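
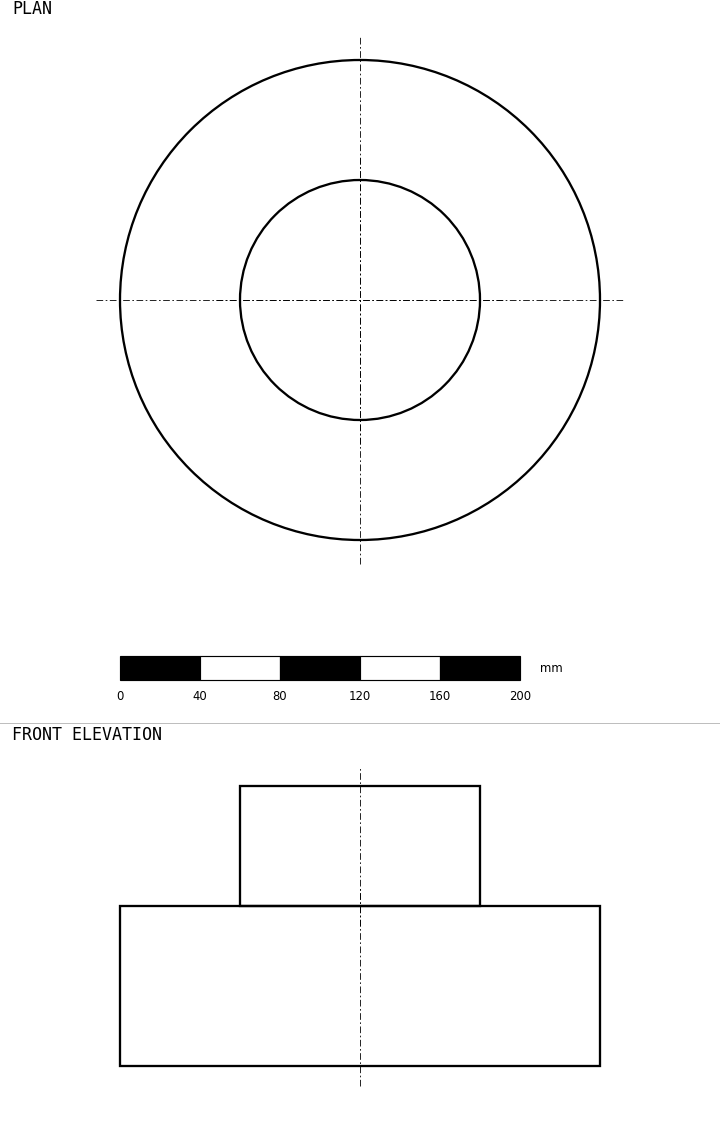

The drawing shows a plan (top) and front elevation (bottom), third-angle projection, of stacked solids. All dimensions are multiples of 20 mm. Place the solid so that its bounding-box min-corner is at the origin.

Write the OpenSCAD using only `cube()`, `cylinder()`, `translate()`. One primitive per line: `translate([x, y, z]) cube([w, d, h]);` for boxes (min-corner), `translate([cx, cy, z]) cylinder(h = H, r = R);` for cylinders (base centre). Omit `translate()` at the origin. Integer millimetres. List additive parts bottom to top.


translate([120, 120, 0]) cylinder(h = 80, r = 120);
translate([120, 120, 80]) cylinder(h = 60, r = 60);


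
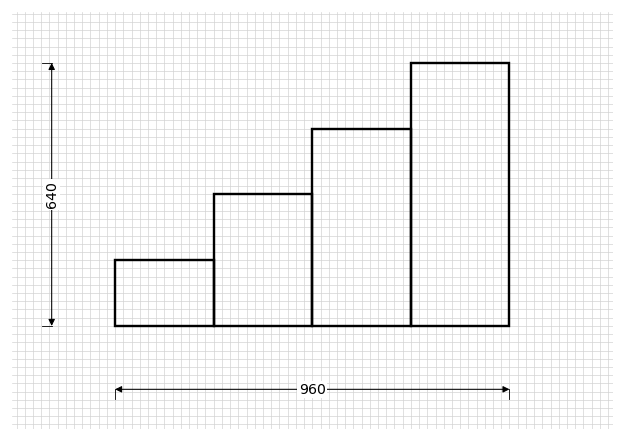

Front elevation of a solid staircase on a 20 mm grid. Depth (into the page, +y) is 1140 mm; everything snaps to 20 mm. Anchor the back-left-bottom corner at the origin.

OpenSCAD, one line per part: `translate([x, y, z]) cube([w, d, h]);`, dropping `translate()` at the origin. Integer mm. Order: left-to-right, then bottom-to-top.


cube([240, 1140, 160]);
translate([240, 0, 0]) cube([240, 1140, 320]);
translate([480, 0, 0]) cube([240, 1140, 480]);
translate([720, 0, 0]) cube([240, 1140, 640]);


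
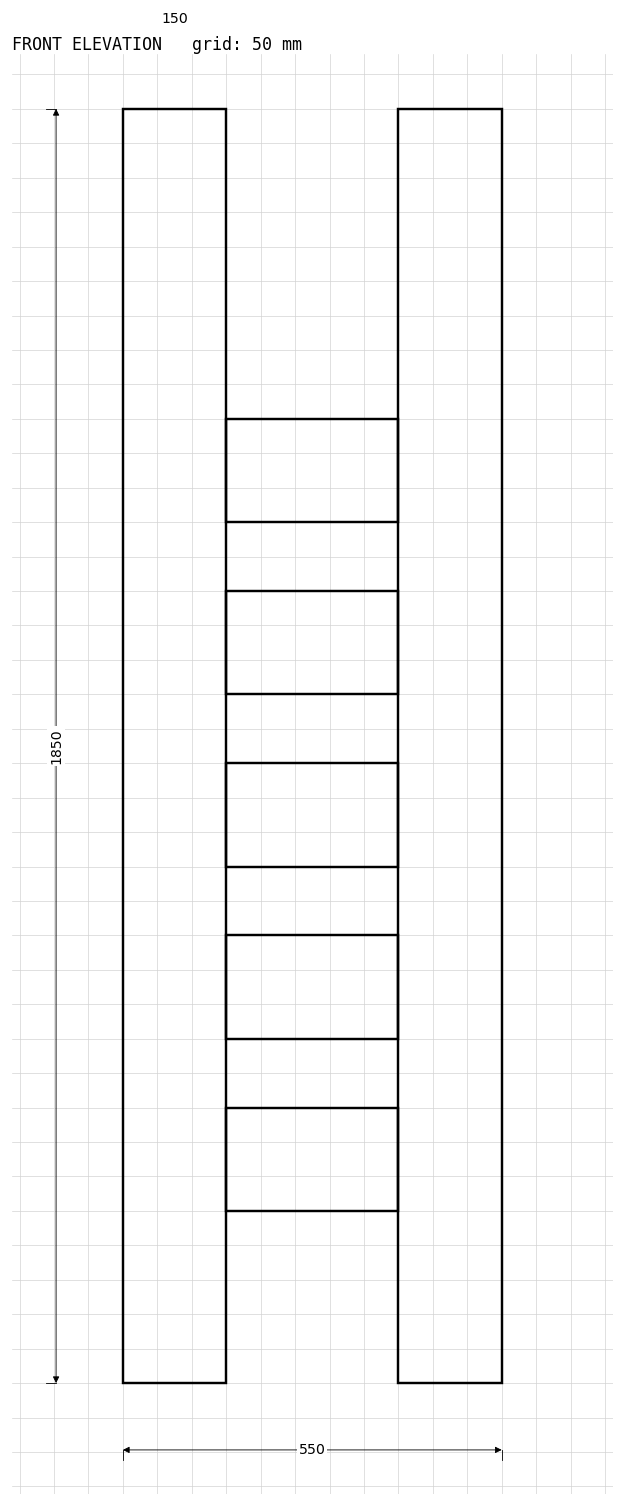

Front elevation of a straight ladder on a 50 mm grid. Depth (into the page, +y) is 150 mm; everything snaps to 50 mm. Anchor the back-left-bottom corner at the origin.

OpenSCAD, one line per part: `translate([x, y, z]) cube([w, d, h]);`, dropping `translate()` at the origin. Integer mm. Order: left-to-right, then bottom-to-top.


cube([150, 150, 1850]);
translate([150, 0, 250]) cube([250, 150, 150]);
translate([150, 0, 500]) cube([250, 150, 150]);
translate([150, 0, 750]) cube([250, 150, 150]);
translate([150, 0, 1000]) cube([250, 150, 150]);
translate([150, 0, 1250]) cube([250, 150, 150]);
translate([400, 0, 0]) cube([150, 150, 1850]);


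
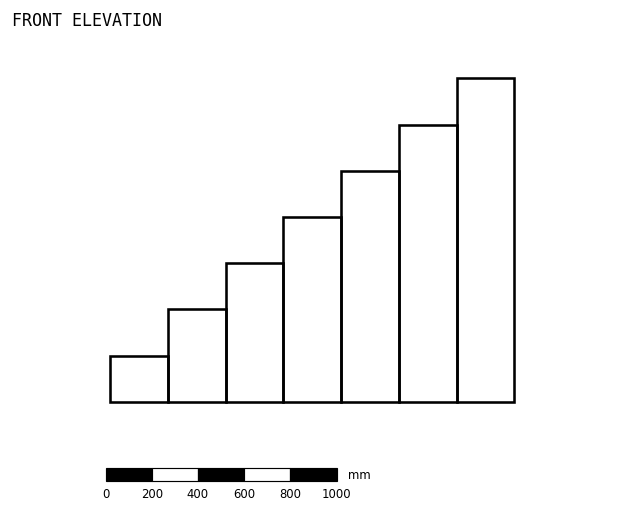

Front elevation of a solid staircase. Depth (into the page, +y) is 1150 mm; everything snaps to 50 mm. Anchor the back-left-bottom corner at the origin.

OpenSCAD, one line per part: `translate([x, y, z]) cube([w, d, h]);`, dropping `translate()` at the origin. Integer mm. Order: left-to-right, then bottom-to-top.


cube([250, 1150, 200]);
translate([250, 0, 0]) cube([250, 1150, 400]);
translate([500, 0, 0]) cube([250, 1150, 600]);
translate([750, 0, 0]) cube([250, 1150, 800]);
translate([1000, 0, 0]) cube([250, 1150, 1000]);
translate([1250, 0, 0]) cube([250, 1150, 1200]);
translate([1500, 0, 0]) cube([250, 1150, 1400]);


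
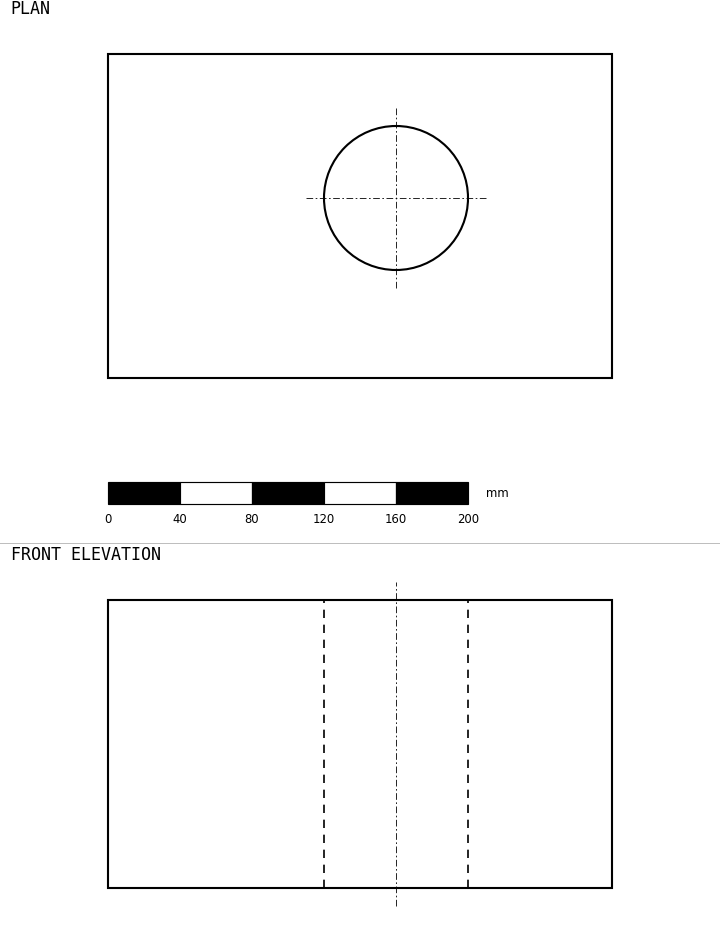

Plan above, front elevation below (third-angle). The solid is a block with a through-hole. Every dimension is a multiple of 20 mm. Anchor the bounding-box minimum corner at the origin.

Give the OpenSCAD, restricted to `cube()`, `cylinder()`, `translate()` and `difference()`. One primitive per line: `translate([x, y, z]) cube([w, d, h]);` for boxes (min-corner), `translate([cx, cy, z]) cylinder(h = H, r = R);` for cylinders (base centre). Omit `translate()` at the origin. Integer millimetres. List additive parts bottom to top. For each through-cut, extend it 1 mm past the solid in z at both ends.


difference() {
  cube([280, 180, 160]);
  translate([160, 100, -1]) cylinder(h = 162, r = 40);
}


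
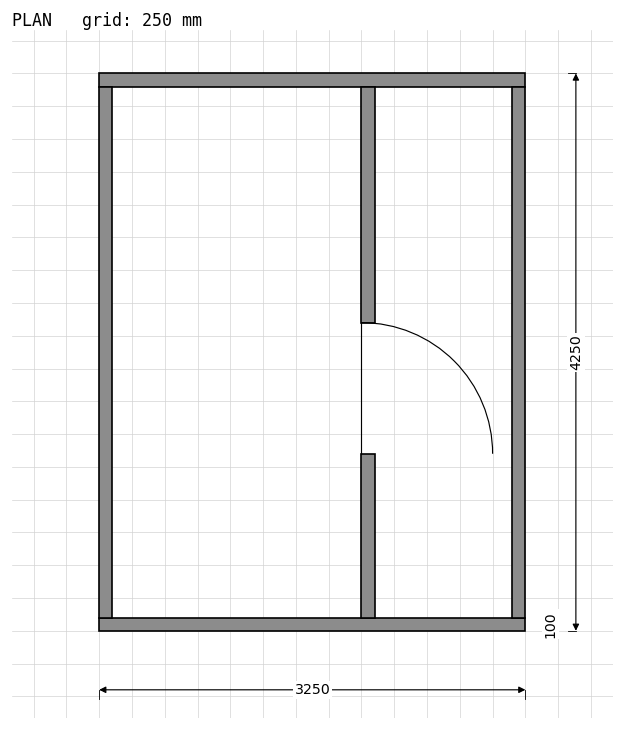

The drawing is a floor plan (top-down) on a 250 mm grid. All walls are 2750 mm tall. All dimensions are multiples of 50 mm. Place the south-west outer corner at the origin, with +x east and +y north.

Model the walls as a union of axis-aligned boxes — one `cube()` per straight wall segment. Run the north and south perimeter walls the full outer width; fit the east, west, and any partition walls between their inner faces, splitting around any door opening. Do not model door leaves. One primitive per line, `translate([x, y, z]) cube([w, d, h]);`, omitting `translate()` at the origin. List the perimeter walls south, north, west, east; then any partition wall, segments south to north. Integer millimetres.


cube([3250, 100, 2750]);
translate([0, 4150, 0]) cube([3250, 100, 2750]);
translate([0, 100, 0]) cube([100, 4050, 2750]);
translate([3150, 100, 0]) cube([100, 4050, 2750]);
translate([2000, 100, 0]) cube([100, 1250, 2750]);
translate([2000, 2350, 0]) cube([100, 1800, 2750]);


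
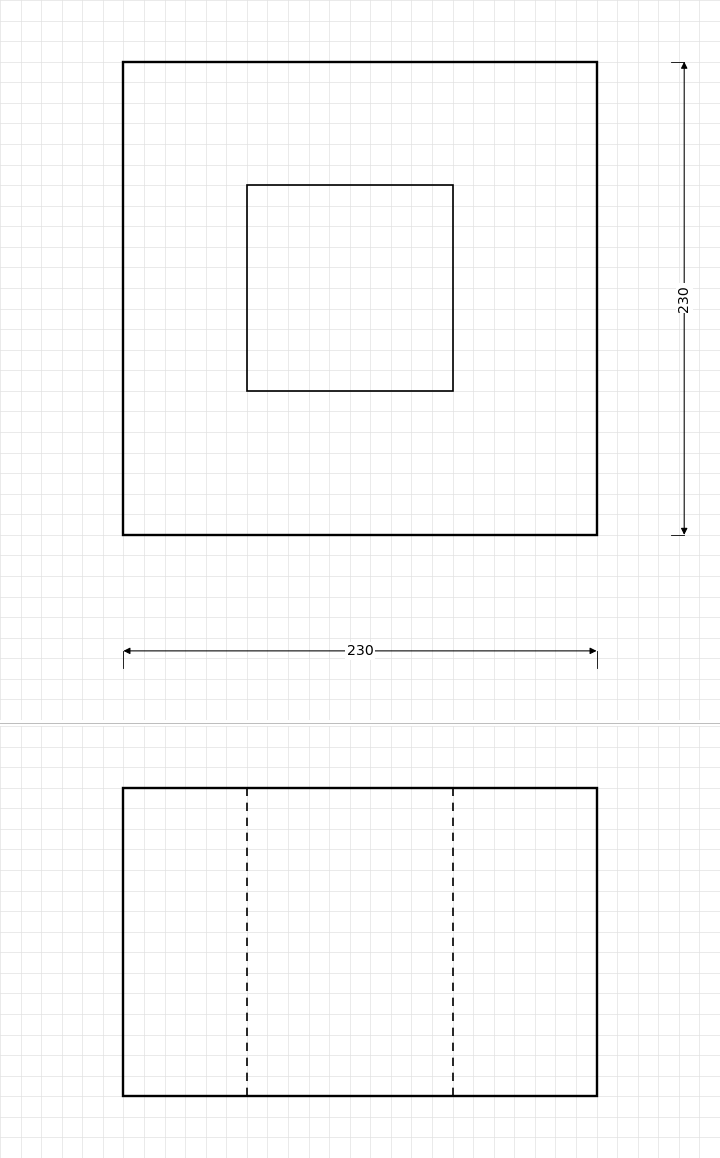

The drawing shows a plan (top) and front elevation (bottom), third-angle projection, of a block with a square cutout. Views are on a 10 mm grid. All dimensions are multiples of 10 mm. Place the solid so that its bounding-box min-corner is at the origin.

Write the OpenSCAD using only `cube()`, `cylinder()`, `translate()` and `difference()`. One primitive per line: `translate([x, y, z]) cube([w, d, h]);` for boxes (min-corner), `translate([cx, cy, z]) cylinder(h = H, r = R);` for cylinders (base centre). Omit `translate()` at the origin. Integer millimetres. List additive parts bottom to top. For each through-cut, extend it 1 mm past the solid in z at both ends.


difference() {
  cube([230, 230, 150]);
  translate([60, 70, -1]) cube([100, 100, 152]);
}


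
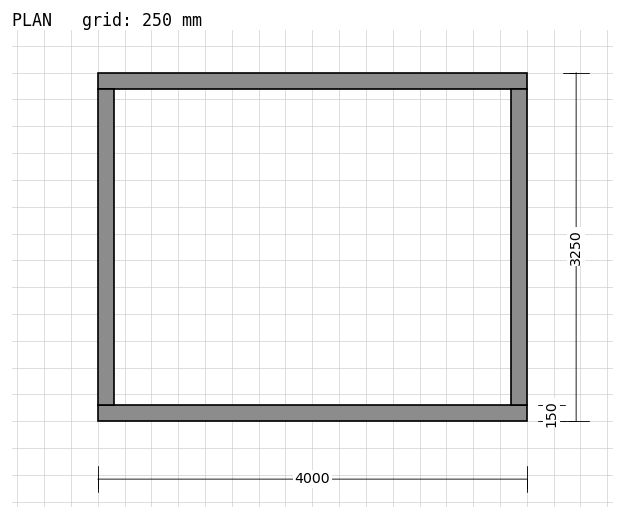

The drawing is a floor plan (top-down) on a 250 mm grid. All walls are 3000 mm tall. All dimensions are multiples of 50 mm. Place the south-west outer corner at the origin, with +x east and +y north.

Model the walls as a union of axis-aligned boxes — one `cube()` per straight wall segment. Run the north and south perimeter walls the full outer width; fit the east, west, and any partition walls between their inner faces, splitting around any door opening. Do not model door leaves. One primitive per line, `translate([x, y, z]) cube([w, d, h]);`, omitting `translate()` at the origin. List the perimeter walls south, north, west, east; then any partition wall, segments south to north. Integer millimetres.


cube([4000, 150, 3000]);
translate([0, 3100, 0]) cube([4000, 150, 3000]);
translate([0, 150, 0]) cube([150, 2950, 3000]);
translate([3850, 150, 0]) cube([150, 2950, 3000]);


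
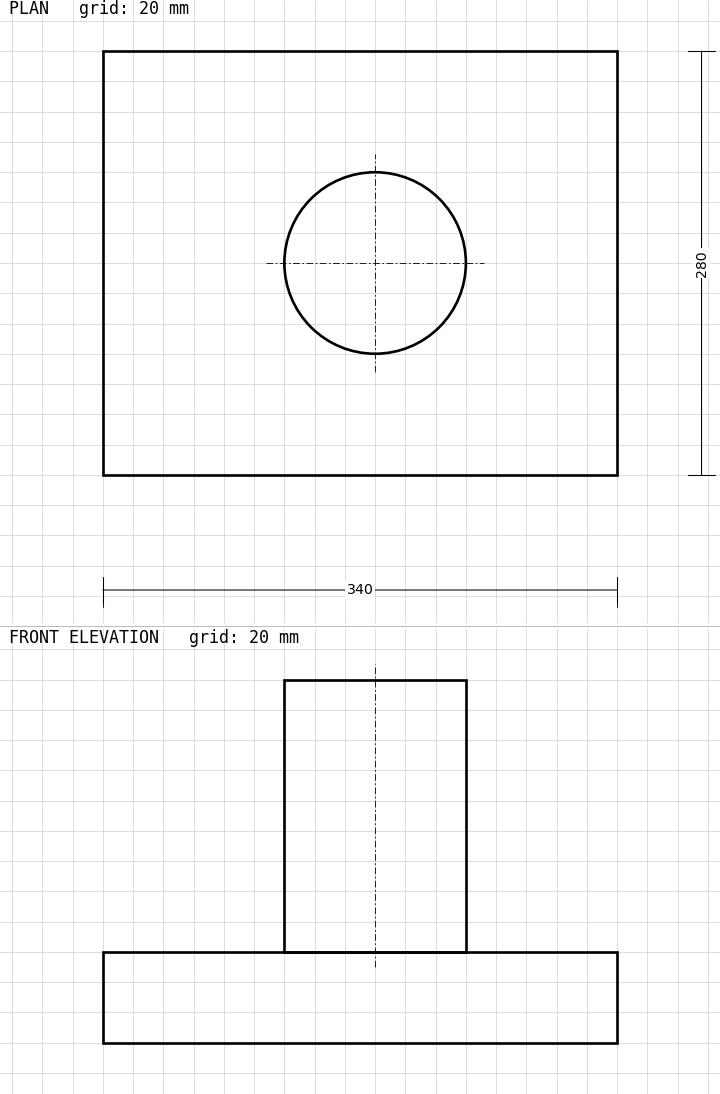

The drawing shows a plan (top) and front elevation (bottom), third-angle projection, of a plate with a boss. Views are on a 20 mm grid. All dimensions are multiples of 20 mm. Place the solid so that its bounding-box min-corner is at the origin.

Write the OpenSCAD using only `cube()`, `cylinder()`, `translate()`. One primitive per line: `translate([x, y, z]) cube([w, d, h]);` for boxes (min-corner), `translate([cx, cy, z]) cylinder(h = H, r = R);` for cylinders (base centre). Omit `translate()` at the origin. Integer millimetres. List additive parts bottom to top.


cube([340, 280, 60]);
translate([180, 140, 60]) cylinder(h = 180, r = 60);


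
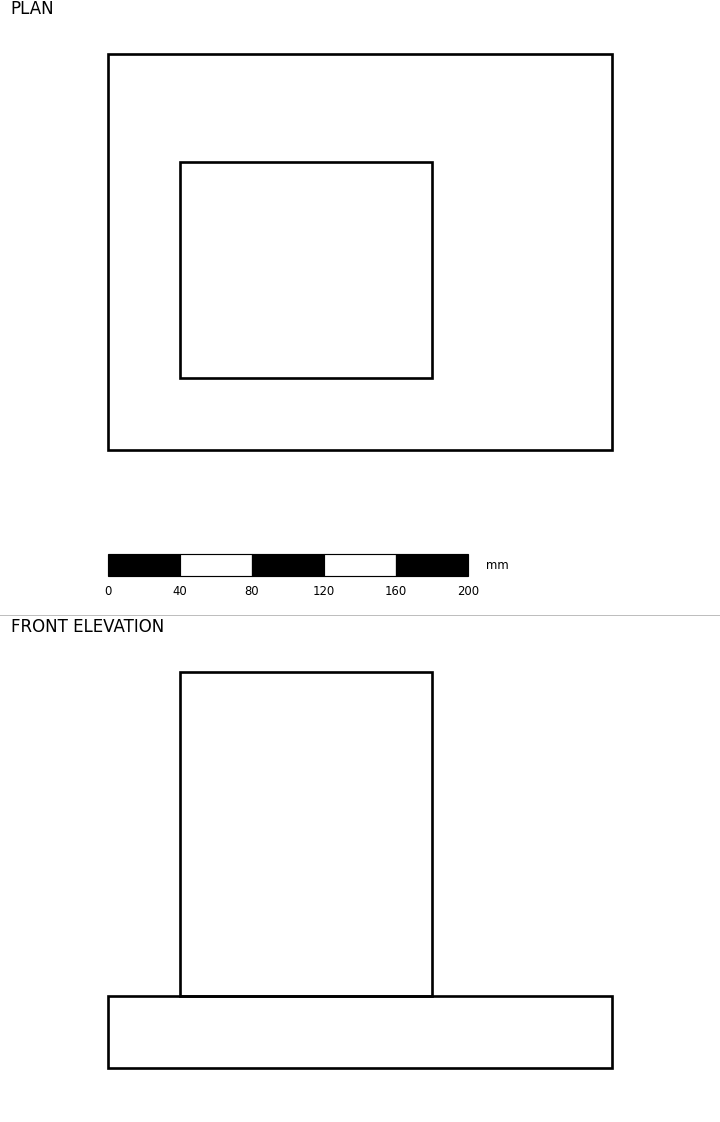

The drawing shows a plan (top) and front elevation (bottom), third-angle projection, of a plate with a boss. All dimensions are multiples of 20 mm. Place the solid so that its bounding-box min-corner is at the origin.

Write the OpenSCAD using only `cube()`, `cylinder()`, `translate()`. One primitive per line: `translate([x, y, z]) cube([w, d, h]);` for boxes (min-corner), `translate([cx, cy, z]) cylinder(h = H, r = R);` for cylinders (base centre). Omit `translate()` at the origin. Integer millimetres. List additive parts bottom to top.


cube([280, 220, 40]);
translate([40, 40, 40]) cube([140, 120, 180]);


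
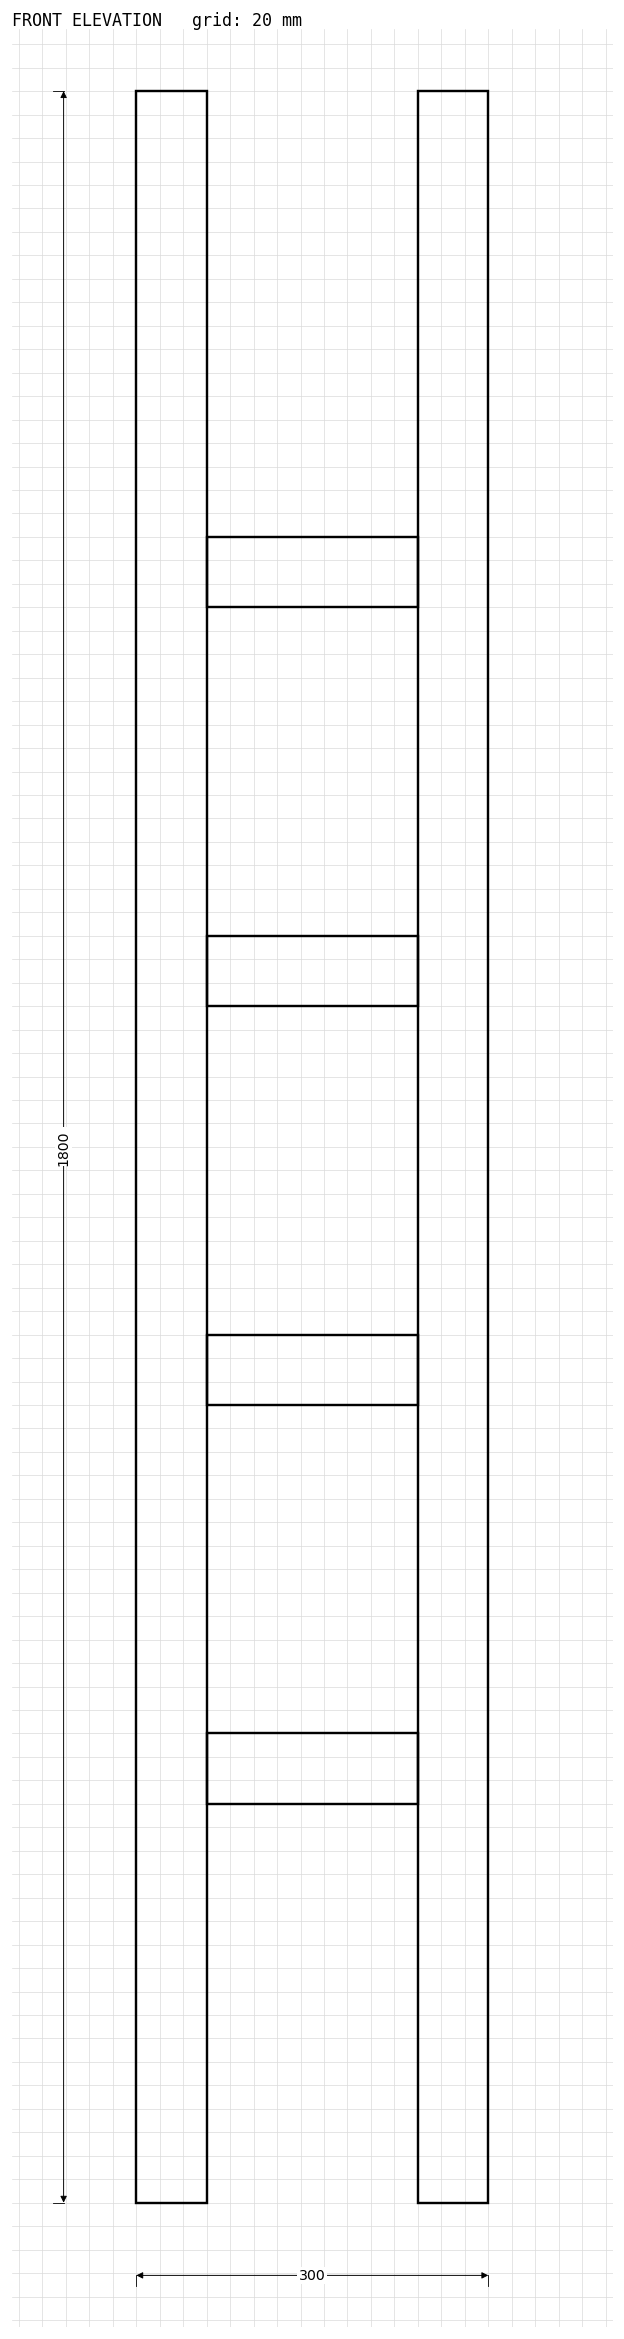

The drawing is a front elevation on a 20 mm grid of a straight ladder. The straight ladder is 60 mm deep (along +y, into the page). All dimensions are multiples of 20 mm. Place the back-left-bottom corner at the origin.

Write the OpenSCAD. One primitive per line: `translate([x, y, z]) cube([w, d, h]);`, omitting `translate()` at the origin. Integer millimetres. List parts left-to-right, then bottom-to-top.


cube([60, 60, 1800]);
translate([60, 0, 340]) cube([180, 60, 60]);
translate([60, 0, 680]) cube([180, 60, 60]);
translate([60, 0, 1020]) cube([180, 60, 60]);
translate([60, 0, 1360]) cube([180, 60, 60]);
translate([240, 0, 0]) cube([60, 60, 1800]);


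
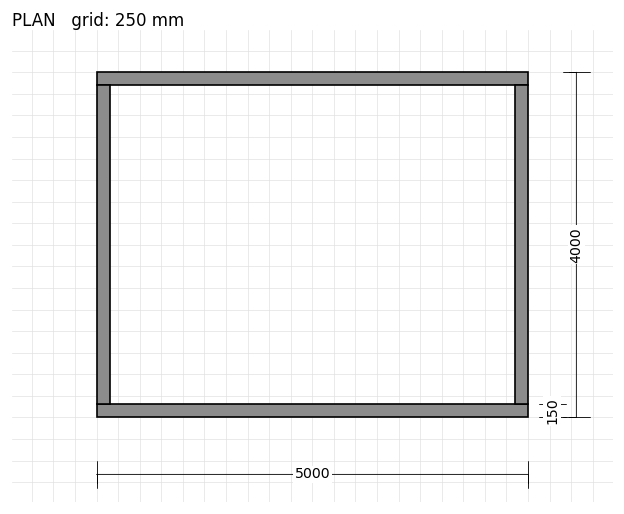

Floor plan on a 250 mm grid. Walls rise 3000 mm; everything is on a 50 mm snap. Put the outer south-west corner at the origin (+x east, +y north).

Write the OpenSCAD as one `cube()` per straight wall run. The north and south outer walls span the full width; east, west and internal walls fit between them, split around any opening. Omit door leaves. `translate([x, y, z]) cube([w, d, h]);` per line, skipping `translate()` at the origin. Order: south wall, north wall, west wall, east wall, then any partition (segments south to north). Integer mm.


cube([5000, 150, 3000]);
translate([0, 3850, 0]) cube([5000, 150, 3000]);
translate([0, 150, 0]) cube([150, 3700, 3000]);
translate([4850, 150, 0]) cube([150, 3700, 3000]);


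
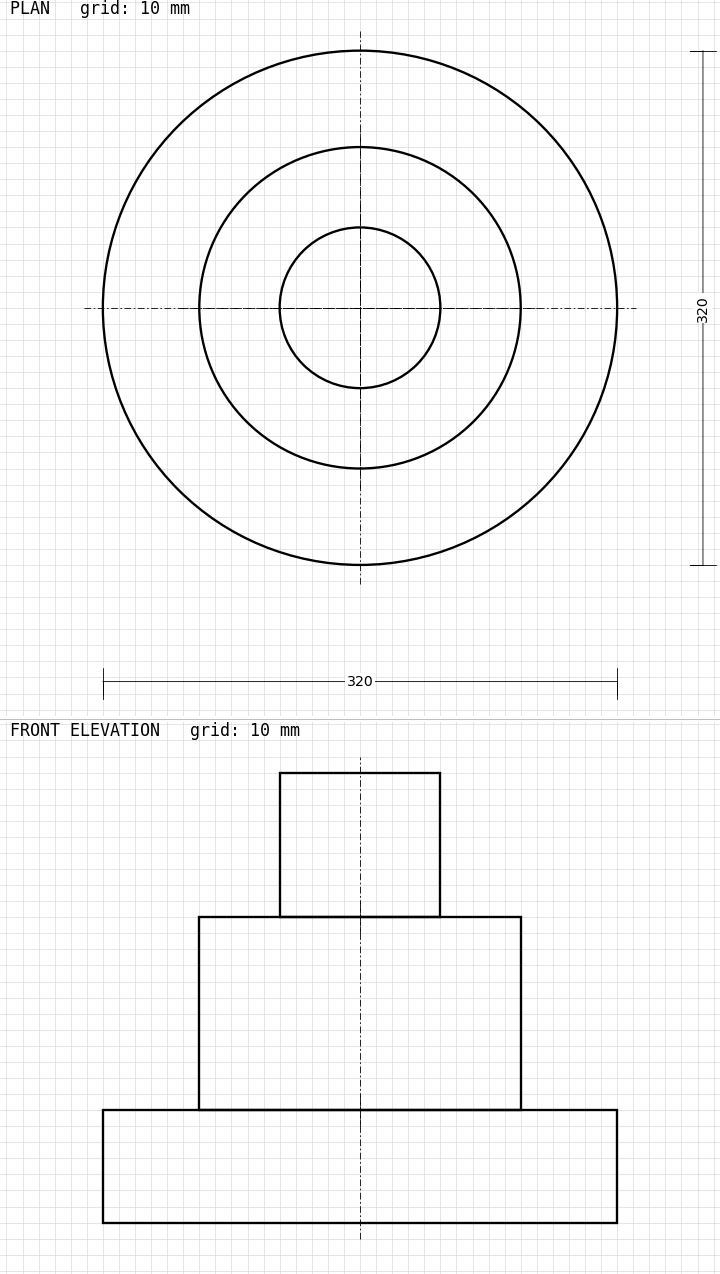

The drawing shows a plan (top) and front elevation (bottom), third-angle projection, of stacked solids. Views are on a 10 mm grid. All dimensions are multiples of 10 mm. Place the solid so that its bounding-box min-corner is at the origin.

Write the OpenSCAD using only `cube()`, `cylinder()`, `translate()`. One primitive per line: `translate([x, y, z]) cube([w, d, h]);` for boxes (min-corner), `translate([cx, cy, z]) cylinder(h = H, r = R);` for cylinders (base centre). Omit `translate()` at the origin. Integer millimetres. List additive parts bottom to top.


translate([160, 160, 0]) cylinder(h = 70, r = 160);
translate([160, 160, 70]) cylinder(h = 120, r = 100);
translate([160, 160, 190]) cylinder(h = 90, r = 50);


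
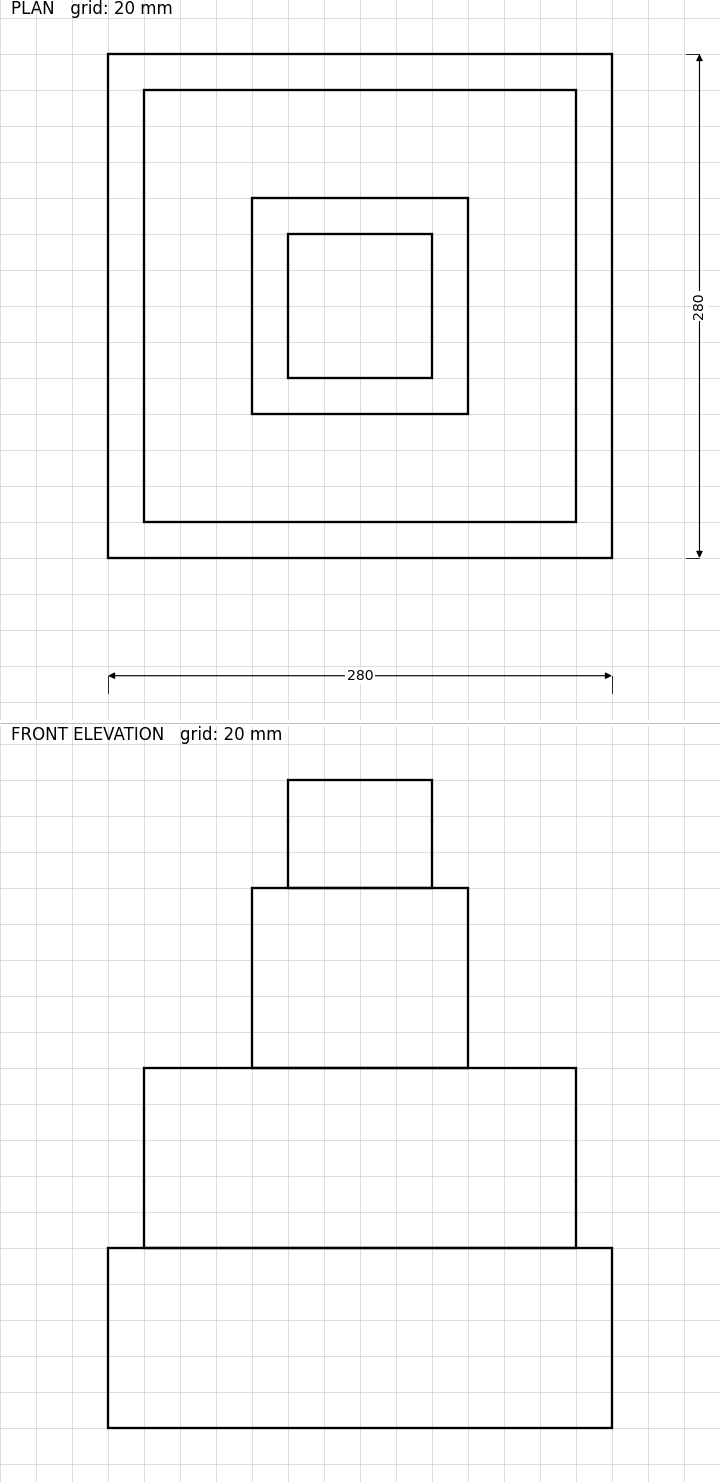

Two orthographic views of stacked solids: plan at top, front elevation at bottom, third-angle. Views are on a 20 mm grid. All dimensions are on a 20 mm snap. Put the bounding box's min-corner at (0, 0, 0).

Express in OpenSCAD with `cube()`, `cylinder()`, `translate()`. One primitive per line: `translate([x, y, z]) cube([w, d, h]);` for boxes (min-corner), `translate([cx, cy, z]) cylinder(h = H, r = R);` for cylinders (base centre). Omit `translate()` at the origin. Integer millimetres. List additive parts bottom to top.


cube([280, 280, 100]);
translate([20, 20, 100]) cube([240, 240, 100]);
translate([80, 80, 200]) cube([120, 120, 100]);
translate([100, 100, 300]) cube([80, 80, 60]);


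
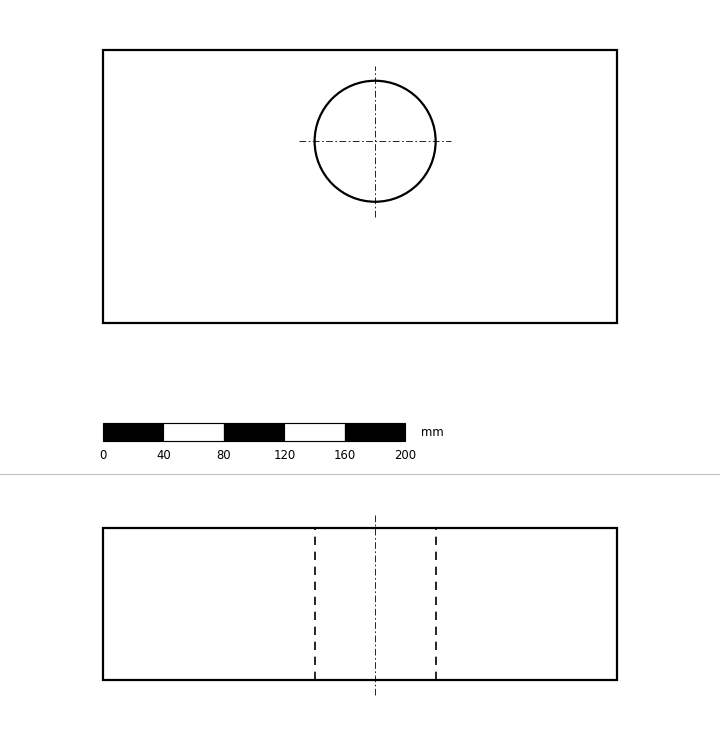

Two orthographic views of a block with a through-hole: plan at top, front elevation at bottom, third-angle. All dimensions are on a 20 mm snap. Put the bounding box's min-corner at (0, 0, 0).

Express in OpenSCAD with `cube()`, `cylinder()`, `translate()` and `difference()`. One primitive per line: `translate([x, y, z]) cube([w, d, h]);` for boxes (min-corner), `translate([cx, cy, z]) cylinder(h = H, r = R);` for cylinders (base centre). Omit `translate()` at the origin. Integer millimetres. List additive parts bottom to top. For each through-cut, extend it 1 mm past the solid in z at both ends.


difference() {
  cube([340, 180, 100]);
  translate([180, 120, -1]) cylinder(h = 102, r = 40);
}


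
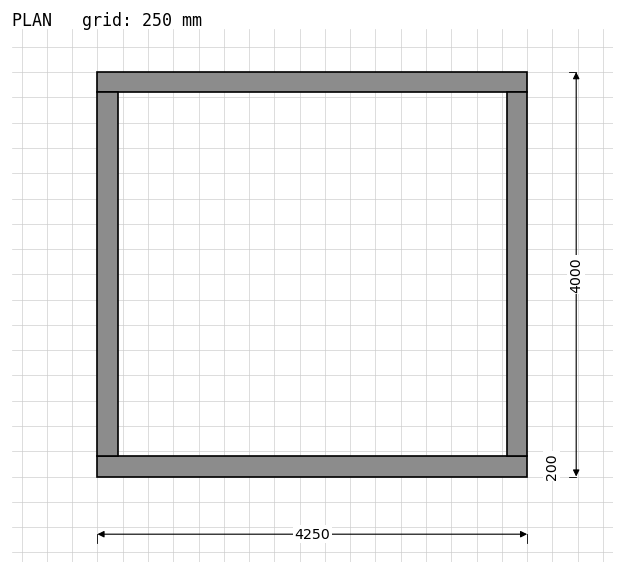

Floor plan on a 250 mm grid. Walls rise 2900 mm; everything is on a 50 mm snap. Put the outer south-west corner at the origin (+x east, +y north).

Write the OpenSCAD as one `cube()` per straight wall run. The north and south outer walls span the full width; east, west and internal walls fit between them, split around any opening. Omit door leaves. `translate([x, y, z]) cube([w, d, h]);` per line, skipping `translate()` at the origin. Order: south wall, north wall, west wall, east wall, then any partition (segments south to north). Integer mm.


cube([4250, 200, 2900]);
translate([0, 3800, 0]) cube([4250, 200, 2900]);
translate([0, 200, 0]) cube([200, 3600, 2900]);
translate([4050, 200, 0]) cube([200, 3600, 2900]);


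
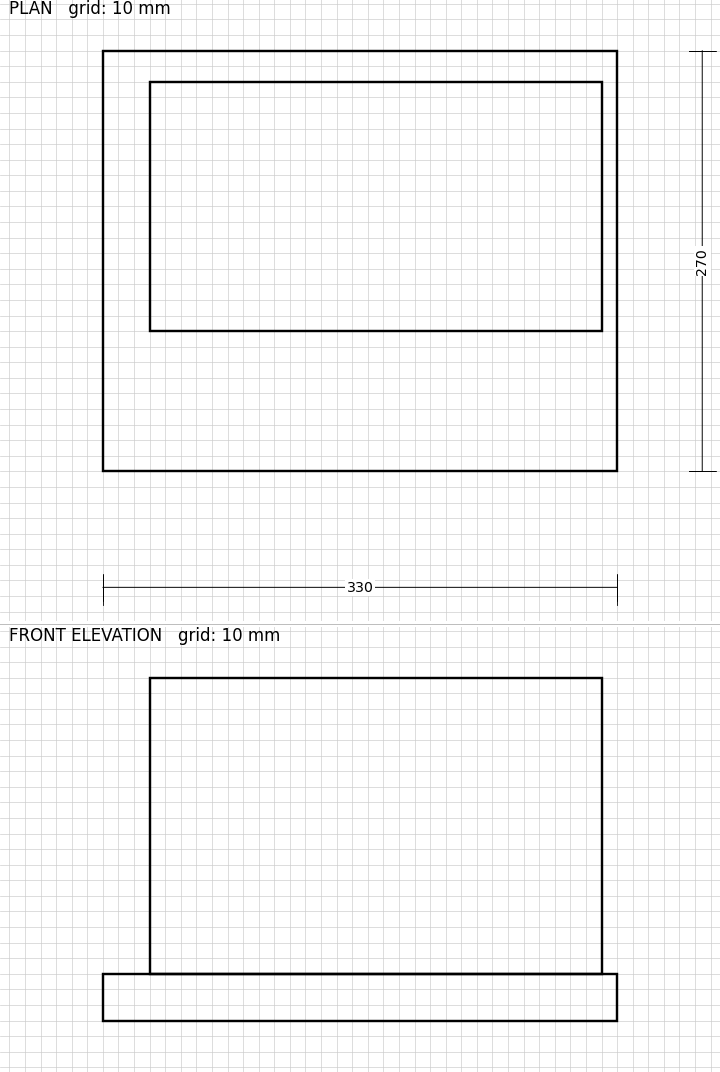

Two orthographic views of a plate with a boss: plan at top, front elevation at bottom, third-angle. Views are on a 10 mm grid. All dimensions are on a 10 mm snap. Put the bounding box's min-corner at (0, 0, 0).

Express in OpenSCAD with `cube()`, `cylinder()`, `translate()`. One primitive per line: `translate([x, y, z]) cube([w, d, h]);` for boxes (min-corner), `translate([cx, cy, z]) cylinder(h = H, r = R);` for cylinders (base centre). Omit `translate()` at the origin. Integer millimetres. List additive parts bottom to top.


cube([330, 270, 30]);
translate([30, 90, 30]) cube([290, 160, 190]);


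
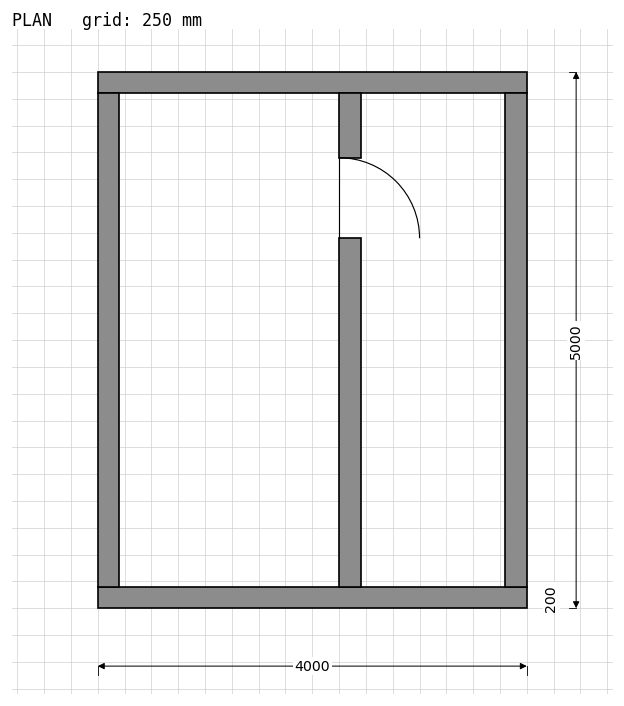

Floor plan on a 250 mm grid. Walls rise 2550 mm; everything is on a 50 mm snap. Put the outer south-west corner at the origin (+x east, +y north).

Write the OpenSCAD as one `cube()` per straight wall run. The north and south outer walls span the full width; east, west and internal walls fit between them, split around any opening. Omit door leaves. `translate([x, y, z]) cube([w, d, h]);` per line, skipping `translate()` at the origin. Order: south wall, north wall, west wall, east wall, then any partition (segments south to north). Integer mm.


cube([4000, 200, 2550]);
translate([0, 4800, 0]) cube([4000, 200, 2550]);
translate([0, 200, 0]) cube([200, 4600, 2550]);
translate([3800, 200, 0]) cube([200, 4600, 2550]);
translate([2250, 200, 0]) cube([200, 3250, 2550]);
translate([2250, 4200, 0]) cube([200, 600, 2550]);


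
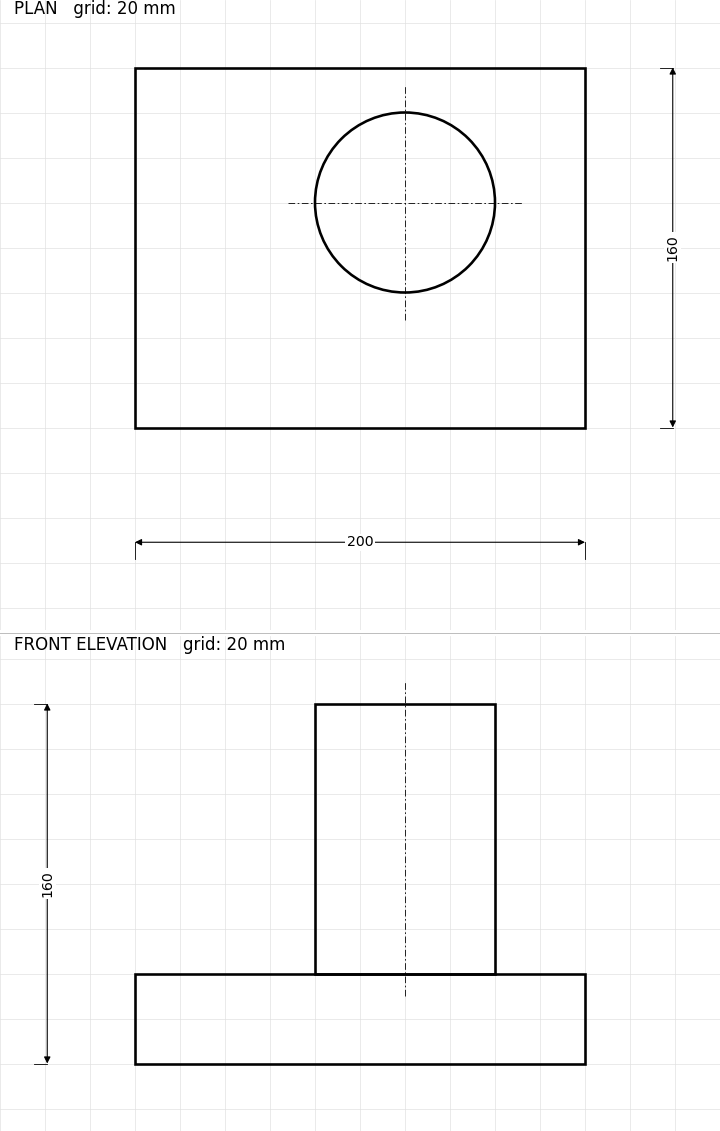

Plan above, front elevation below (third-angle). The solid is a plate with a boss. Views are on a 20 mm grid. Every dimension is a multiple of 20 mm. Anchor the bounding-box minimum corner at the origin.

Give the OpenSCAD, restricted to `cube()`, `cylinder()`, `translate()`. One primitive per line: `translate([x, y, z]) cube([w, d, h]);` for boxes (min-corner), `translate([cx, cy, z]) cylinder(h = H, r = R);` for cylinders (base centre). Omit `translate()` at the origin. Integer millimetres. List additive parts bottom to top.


cube([200, 160, 40]);
translate([120, 100, 40]) cylinder(h = 120, r = 40);


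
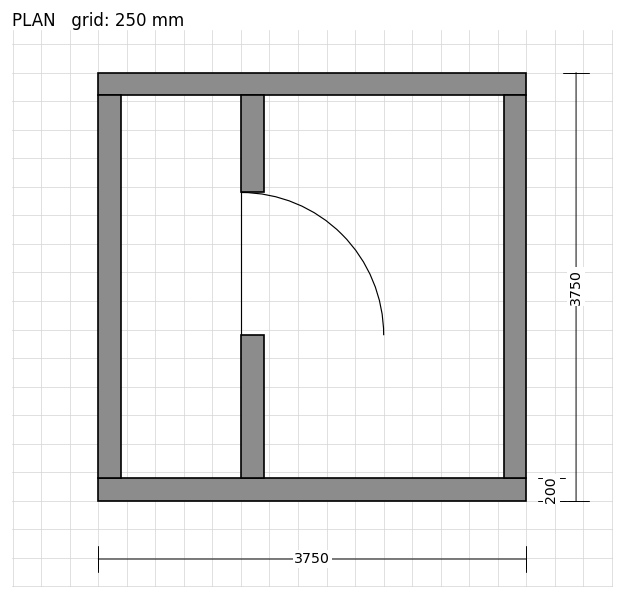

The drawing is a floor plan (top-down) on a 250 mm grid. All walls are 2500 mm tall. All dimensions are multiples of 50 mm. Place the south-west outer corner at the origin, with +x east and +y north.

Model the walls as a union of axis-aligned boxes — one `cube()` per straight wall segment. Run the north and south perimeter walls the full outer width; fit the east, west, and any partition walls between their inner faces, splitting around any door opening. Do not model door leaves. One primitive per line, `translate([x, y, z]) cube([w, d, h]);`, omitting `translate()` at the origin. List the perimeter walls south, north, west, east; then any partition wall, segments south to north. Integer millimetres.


cube([3750, 200, 2500]);
translate([0, 3550, 0]) cube([3750, 200, 2500]);
translate([0, 200, 0]) cube([200, 3350, 2500]);
translate([3550, 200, 0]) cube([200, 3350, 2500]);
translate([1250, 200, 0]) cube([200, 1250, 2500]);
translate([1250, 2700, 0]) cube([200, 850, 2500]);


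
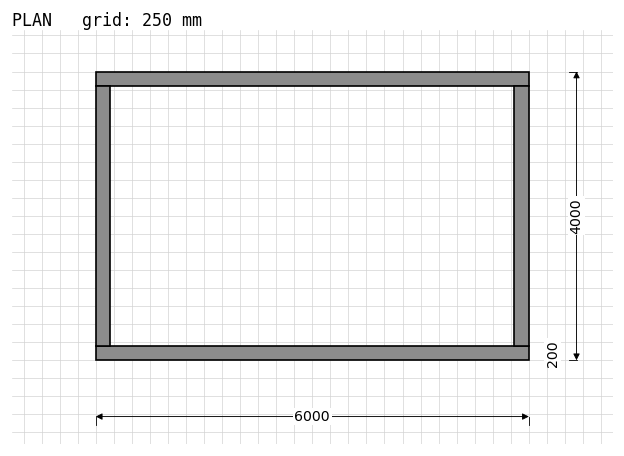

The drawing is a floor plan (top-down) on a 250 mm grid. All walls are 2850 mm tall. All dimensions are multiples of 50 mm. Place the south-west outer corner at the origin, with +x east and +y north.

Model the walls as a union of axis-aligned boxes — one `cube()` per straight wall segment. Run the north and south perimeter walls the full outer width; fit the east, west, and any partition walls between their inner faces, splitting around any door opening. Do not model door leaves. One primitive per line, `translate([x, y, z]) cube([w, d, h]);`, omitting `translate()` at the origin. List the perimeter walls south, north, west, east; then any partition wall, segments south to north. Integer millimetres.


cube([6000, 200, 2850]);
translate([0, 3800, 0]) cube([6000, 200, 2850]);
translate([0, 200, 0]) cube([200, 3600, 2850]);
translate([5800, 200, 0]) cube([200, 3600, 2850]);


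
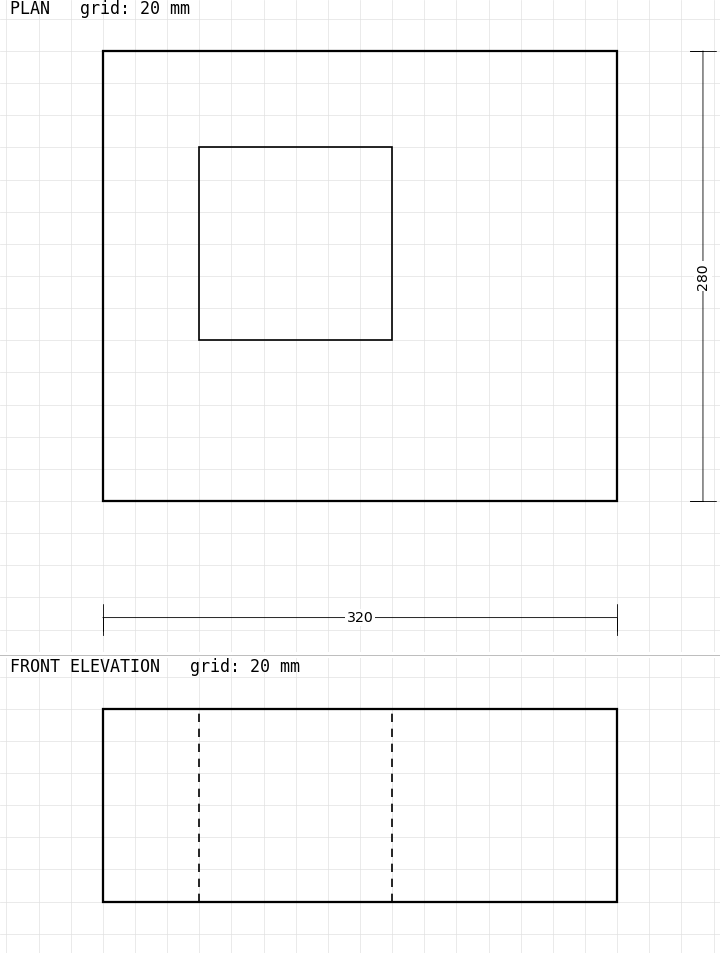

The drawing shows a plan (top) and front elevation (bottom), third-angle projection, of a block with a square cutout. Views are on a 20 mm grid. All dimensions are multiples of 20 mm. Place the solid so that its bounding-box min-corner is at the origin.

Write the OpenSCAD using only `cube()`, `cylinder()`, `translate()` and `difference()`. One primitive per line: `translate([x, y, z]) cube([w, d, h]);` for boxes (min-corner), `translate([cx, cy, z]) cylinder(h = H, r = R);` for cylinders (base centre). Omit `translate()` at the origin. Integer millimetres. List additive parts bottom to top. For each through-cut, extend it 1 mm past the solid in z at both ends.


difference() {
  cube([320, 280, 120]);
  translate([60, 100, -1]) cube([120, 120, 122]);
}


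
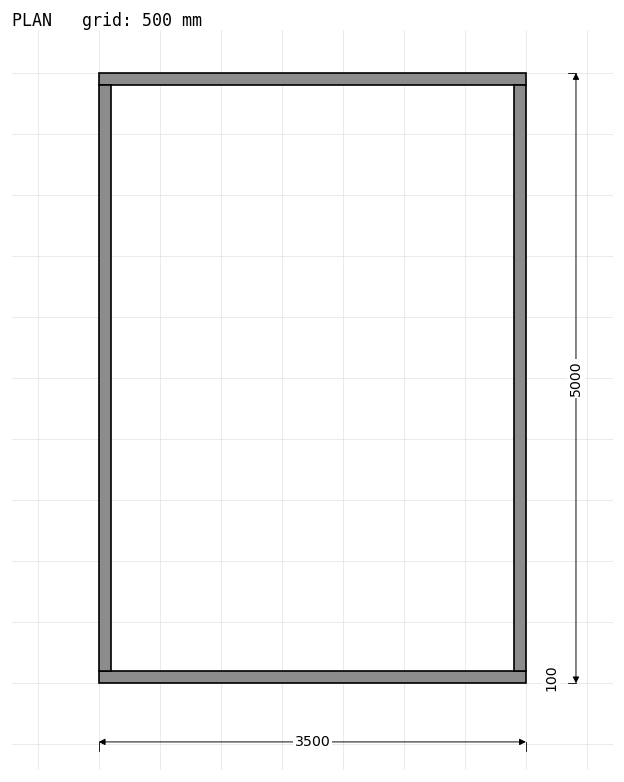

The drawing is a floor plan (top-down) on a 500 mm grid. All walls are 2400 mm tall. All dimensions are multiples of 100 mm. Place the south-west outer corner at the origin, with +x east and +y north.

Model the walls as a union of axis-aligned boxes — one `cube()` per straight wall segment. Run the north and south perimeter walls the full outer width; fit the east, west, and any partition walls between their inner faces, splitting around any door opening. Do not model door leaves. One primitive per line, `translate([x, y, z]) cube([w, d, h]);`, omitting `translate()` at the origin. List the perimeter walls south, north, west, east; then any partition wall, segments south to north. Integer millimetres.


cube([3500, 100, 2400]);
translate([0, 4900, 0]) cube([3500, 100, 2400]);
translate([0, 100, 0]) cube([100, 4800, 2400]);
translate([3400, 100, 0]) cube([100, 4800, 2400]);


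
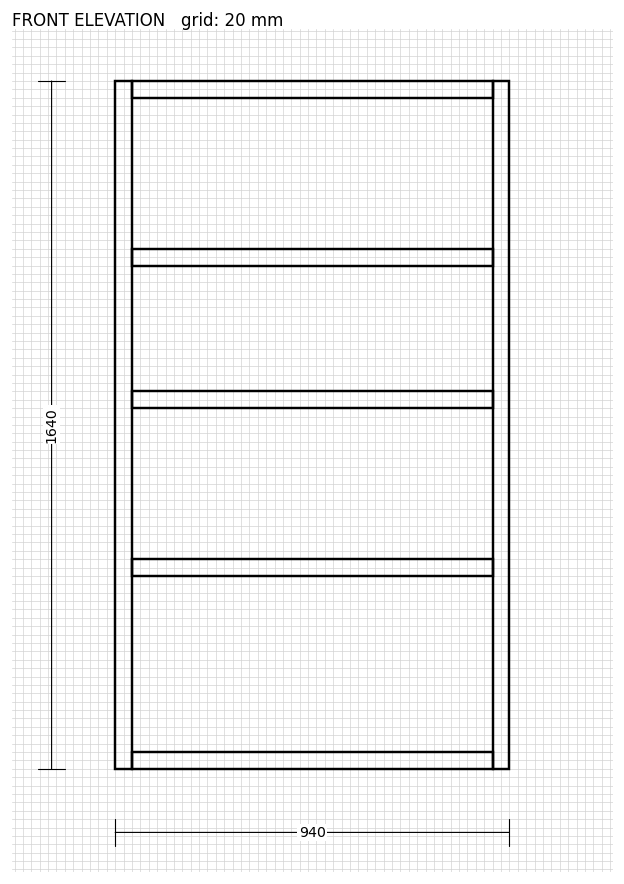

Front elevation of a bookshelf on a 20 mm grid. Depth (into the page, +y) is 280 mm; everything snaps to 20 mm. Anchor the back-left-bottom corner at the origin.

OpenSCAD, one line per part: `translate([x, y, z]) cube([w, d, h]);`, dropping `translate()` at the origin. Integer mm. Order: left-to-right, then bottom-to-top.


cube([40, 280, 1640]);
translate([40, 0, 0]) cube([860, 280, 40]);
translate([40, 0, 460]) cube([860, 280, 40]);
translate([40, 0, 860]) cube([860, 280, 40]);
translate([40, 0, 1200]) cube([860, 280, 40]);
translate([40, 0, 1600]) cube([860, 280, 40]);
translate([900, 0, 0]) cube([40, 280, 1640]);


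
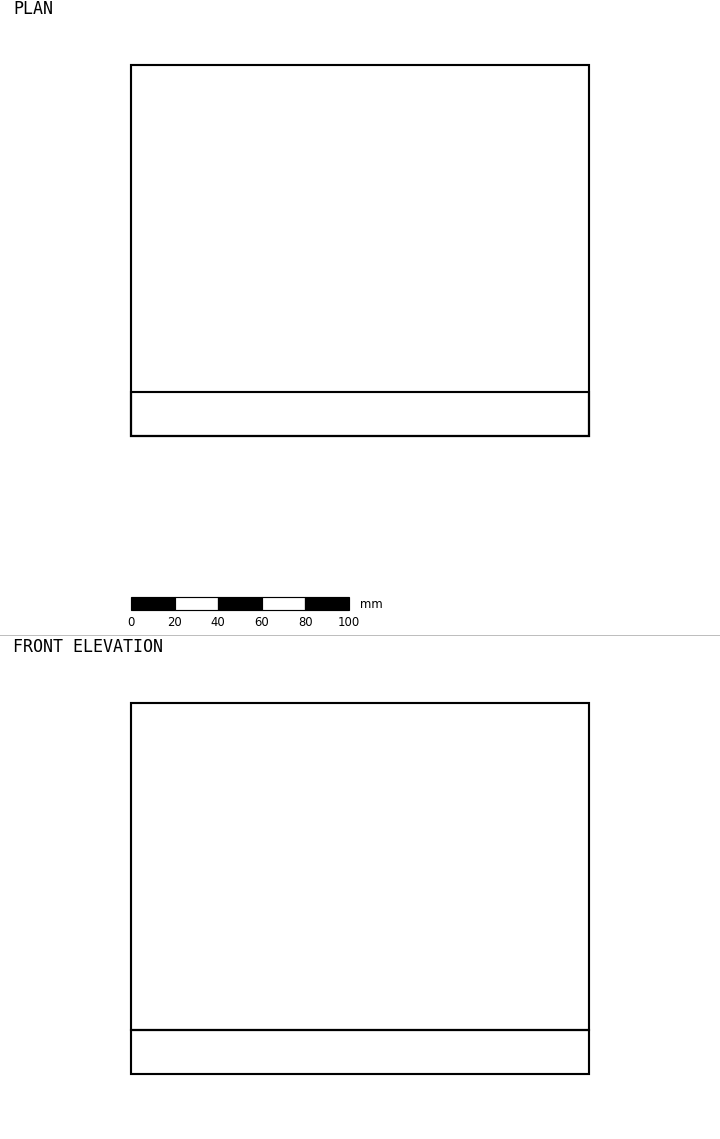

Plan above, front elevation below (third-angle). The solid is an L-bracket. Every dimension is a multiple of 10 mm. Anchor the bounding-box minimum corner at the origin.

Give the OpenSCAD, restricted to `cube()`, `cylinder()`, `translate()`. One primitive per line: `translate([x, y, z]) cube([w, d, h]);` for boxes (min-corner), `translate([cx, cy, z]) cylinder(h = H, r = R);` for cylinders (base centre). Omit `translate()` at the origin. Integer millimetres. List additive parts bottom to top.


cube([210, 170, 20]);
translate([0, 0, 20]) cube([210, 20, 150]);


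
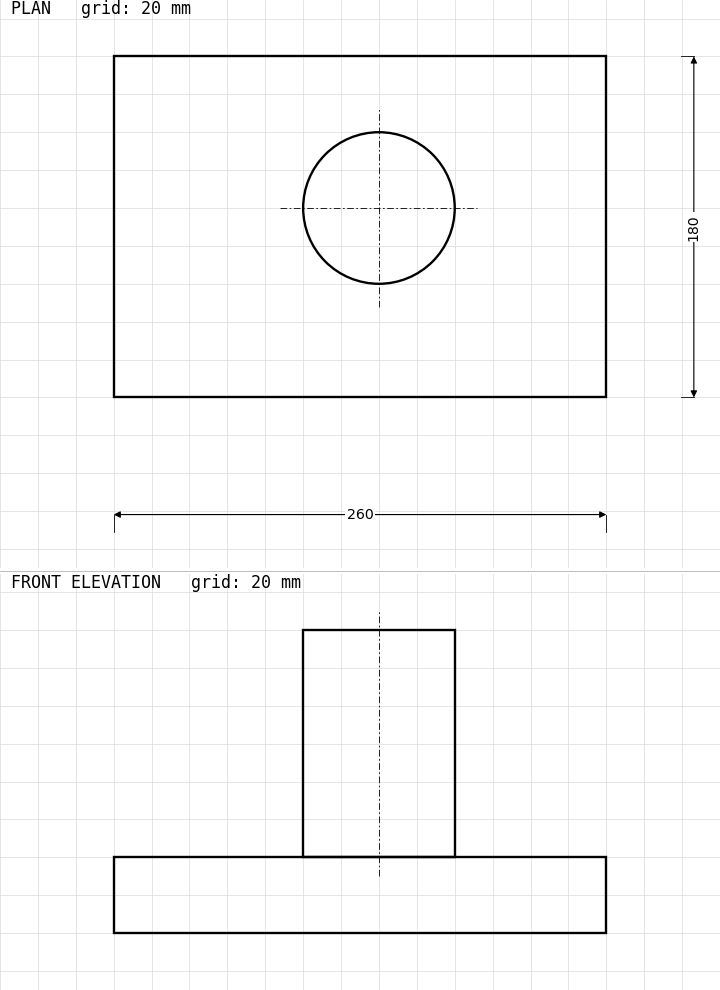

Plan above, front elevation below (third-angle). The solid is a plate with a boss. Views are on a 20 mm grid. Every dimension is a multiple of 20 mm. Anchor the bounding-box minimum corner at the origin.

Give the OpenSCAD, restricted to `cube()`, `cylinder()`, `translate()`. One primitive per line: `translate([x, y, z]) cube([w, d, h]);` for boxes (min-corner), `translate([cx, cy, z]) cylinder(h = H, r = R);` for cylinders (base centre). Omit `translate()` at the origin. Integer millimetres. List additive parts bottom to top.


cube([260, 180, 40]);
translate([140, 100, 40]) cylinder(h = 120, r = 40);


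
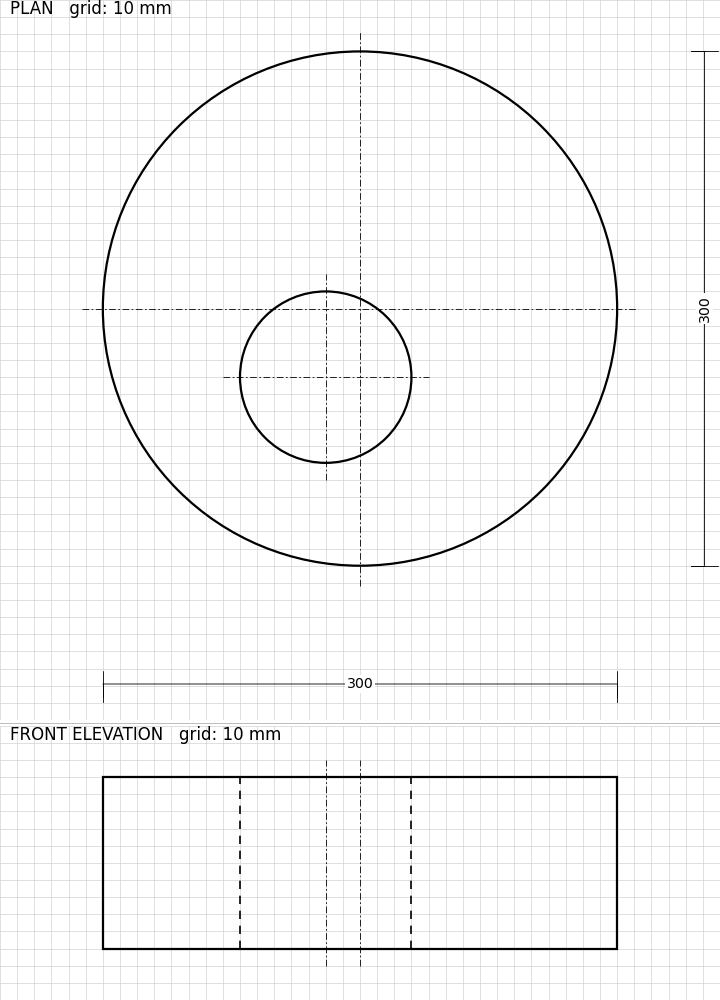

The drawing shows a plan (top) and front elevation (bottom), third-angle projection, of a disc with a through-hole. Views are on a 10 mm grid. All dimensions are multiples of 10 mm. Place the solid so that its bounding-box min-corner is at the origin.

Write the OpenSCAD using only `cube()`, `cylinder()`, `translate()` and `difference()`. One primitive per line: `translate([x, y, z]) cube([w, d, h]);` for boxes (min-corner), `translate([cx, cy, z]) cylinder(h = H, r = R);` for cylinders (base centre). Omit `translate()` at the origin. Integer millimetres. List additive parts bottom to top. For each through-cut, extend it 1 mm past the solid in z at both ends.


difference() {
  translate([150, 150, 0]) cylinder(h = 100, r = 150);
  translate([130, 110, -1]) cylinder(h = 102, r = 50);
}


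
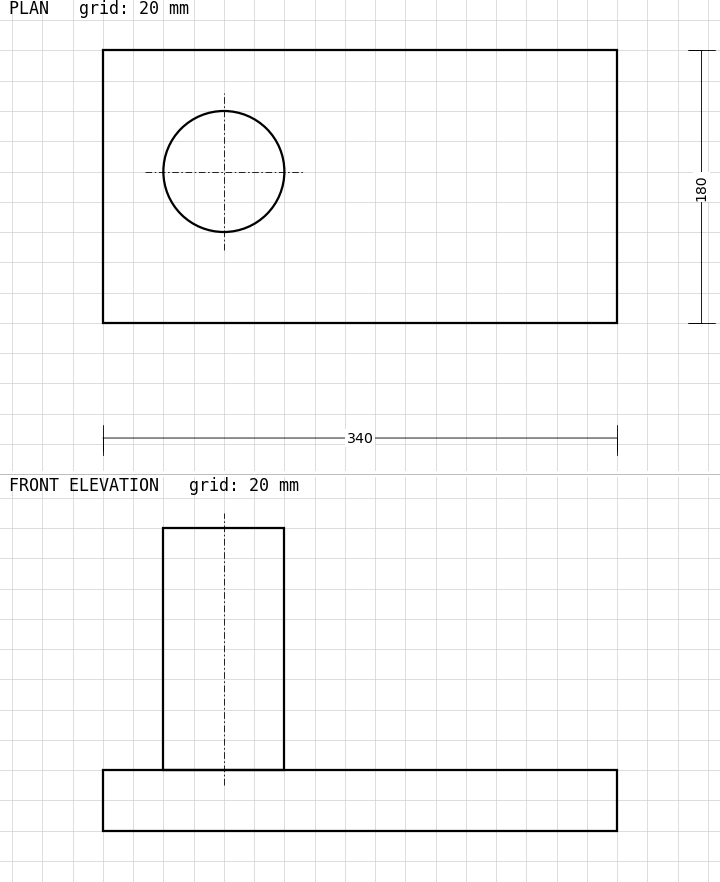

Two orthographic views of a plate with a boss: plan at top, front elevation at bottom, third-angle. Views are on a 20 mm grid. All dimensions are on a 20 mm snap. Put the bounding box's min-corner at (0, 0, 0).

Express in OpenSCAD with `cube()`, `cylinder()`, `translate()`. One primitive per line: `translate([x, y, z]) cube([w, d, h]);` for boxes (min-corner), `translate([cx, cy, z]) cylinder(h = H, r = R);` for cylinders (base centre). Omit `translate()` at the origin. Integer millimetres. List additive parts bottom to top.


cube([340, 180, 40]);
translate([80, 100, 40]) cylinder(h = 160, r = 40);


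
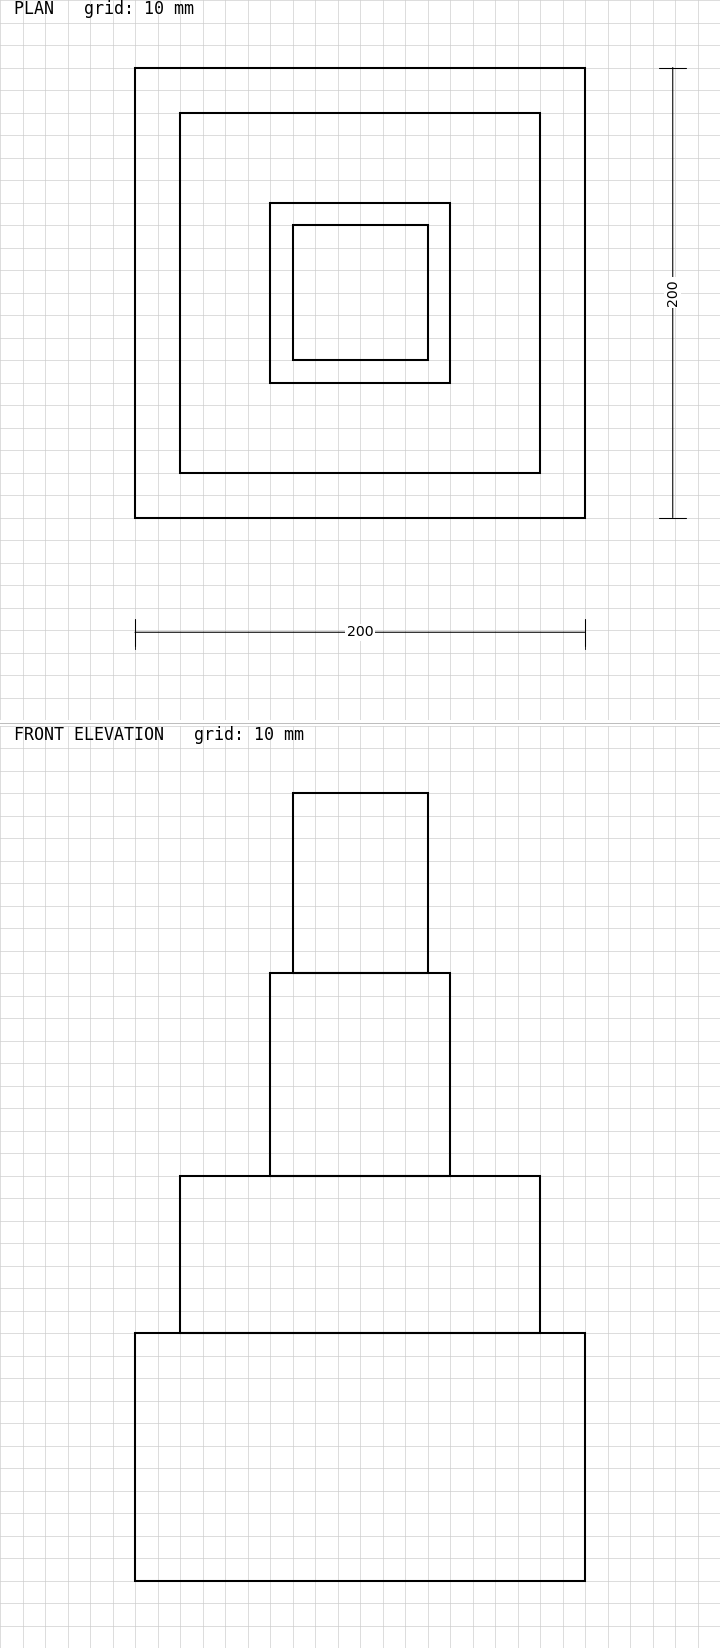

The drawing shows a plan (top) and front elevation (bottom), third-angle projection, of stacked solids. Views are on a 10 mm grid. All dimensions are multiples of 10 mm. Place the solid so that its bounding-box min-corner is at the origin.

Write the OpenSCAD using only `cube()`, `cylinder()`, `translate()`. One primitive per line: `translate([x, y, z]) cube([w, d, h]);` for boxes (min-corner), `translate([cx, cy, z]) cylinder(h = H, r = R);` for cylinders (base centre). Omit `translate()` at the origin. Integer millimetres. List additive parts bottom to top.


cube([200, 200, 110]);
translate([20, 20, 110]) cube([160, 160, 70]);
translate([60, 60, 180]) cube([80, 80, 90]);
translate([70, 70, 270]) cube([60, 60, 80]);


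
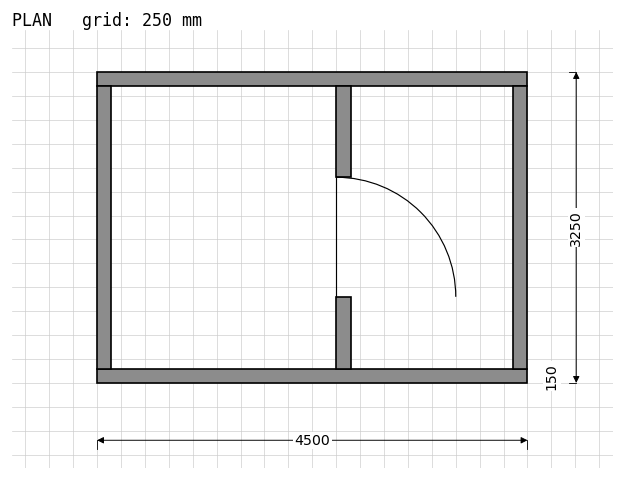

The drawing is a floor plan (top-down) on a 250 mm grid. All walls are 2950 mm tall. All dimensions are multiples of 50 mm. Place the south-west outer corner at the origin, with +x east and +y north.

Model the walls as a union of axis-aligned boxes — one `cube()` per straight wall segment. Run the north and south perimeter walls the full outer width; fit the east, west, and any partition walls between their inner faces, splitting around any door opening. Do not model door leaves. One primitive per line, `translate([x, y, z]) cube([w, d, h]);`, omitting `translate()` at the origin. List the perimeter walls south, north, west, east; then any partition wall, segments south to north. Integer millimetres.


cube([4500, 150, 2950]);
translate([0, 3100, 0]) cube([4500, 150, 2950]);
translate([0, 150, 0]) cube([150, 2950, 2950]);
translate([4350, 150, 0]) cube([150, 2950, 2950]);
translate([2500, 150, 0]) cube([150, 750, 2950]);
translate([2500, 2150, 0]) cube([150, 950, 2950]);


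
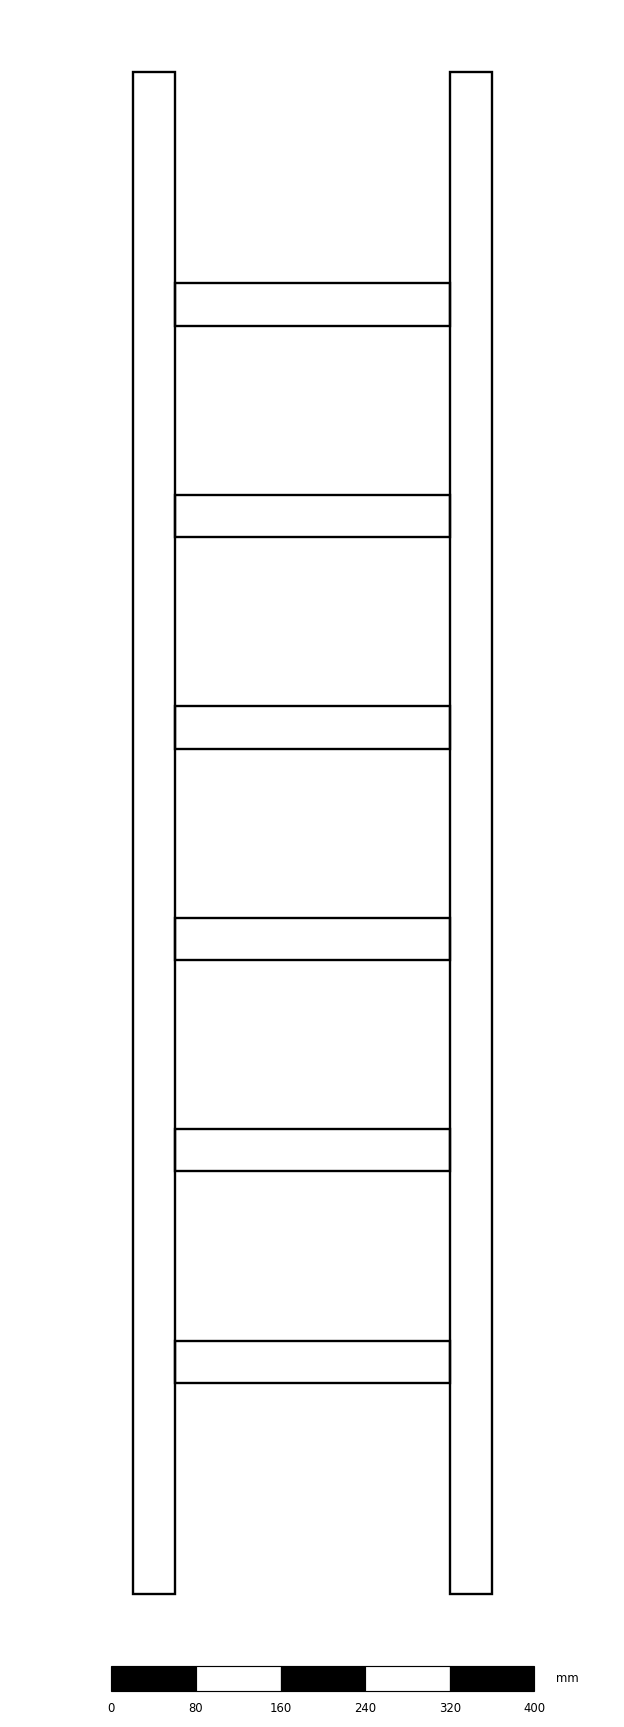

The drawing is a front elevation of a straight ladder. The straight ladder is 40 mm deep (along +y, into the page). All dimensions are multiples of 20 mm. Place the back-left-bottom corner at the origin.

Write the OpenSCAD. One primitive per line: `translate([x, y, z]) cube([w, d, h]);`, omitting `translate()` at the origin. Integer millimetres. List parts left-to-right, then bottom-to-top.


cube([40, 40, 1440]);
translate([40, 0, 200]) cube([260, 40, 40]);
translate([40, 0, 400]) cube([260, 40, 40]);
translate([40, 0, 600]) cube([260, 40, 40]);
translate([40, 0, 800]) cube([260, 40, 40]);
translate([40, 0, 1000]) cube([260, 40, 40]);
translate([40, 0, 1200]) cube([260, 40, 40]);
translate([300, 0, 0]) cube([40, 40, 1440]);


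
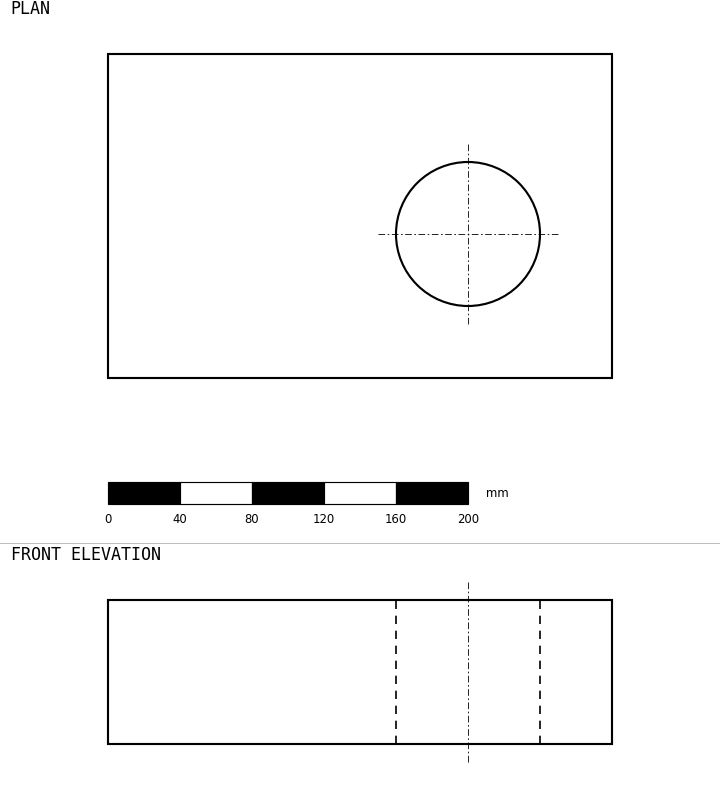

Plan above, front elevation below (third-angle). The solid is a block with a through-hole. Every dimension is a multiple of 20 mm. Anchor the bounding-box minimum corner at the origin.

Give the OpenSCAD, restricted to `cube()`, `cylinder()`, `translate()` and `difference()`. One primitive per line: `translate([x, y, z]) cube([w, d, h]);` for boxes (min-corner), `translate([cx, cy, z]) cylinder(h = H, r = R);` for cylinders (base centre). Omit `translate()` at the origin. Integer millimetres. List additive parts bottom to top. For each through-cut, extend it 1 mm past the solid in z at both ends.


difference() {
  cube([280, 180, 80]);
  translate([200, 80, -1]) cylinder(h = 82, r = 40);
}


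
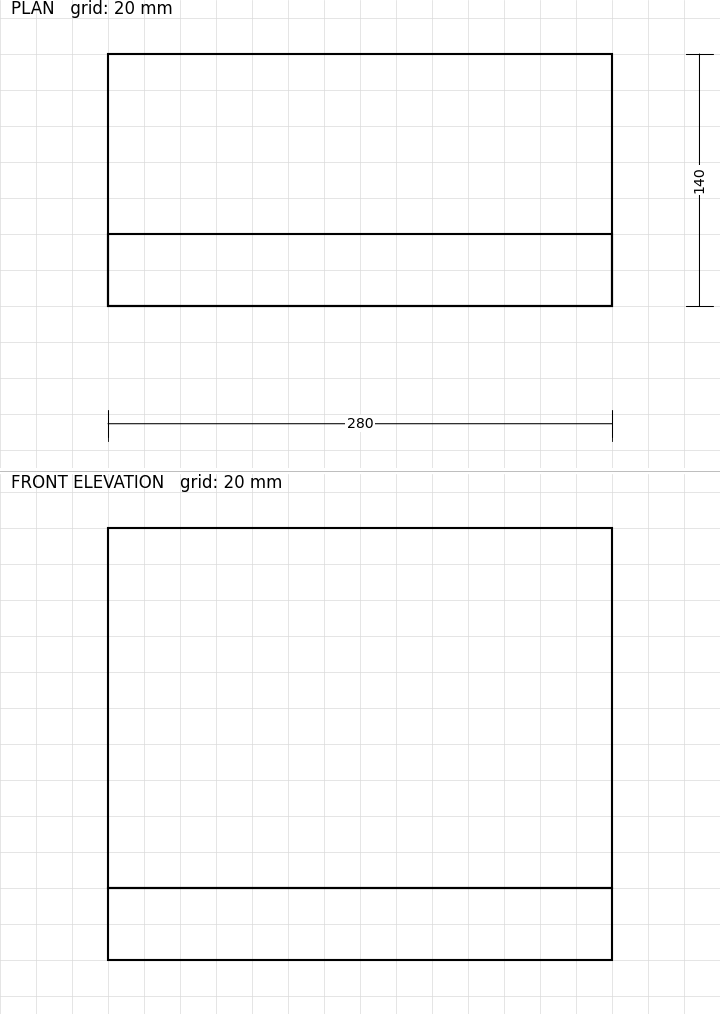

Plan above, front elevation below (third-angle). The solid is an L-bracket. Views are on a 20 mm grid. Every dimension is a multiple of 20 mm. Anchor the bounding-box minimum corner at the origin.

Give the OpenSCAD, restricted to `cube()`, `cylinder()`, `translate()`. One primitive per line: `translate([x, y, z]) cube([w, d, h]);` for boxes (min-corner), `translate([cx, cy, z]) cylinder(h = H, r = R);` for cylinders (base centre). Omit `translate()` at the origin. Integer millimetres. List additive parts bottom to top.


cube([280, 140, 40]);
translate([0, 0, 40]) cube([280, 40, 200]);


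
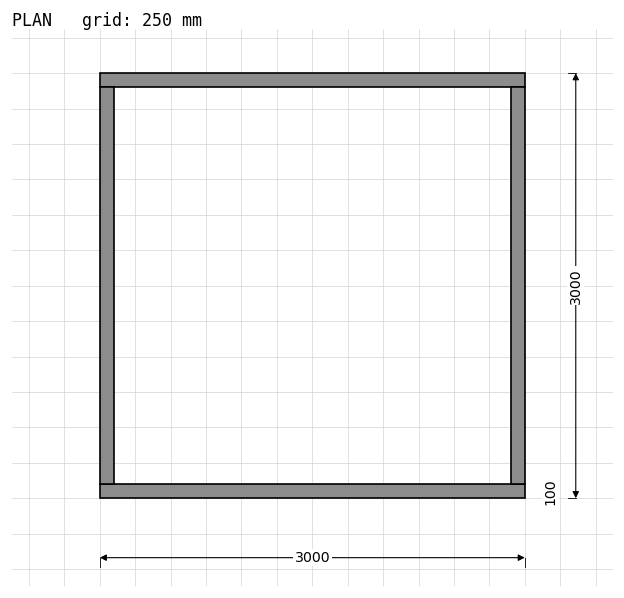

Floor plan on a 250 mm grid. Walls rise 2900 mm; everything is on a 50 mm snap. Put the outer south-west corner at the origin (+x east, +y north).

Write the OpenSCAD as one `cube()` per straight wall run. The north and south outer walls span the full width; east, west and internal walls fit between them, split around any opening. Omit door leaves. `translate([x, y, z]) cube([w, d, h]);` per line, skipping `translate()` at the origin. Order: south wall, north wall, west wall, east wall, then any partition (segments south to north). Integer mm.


cube([3000, 100, 2900]);
translate([0, 2900, 0]) cube([3000, 100, 2900]);
translate([0, 100, 0]) cube([100, 2800, 2900]);
translate([2900, 100, 0]) cube([100, 2800, 2900]);
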